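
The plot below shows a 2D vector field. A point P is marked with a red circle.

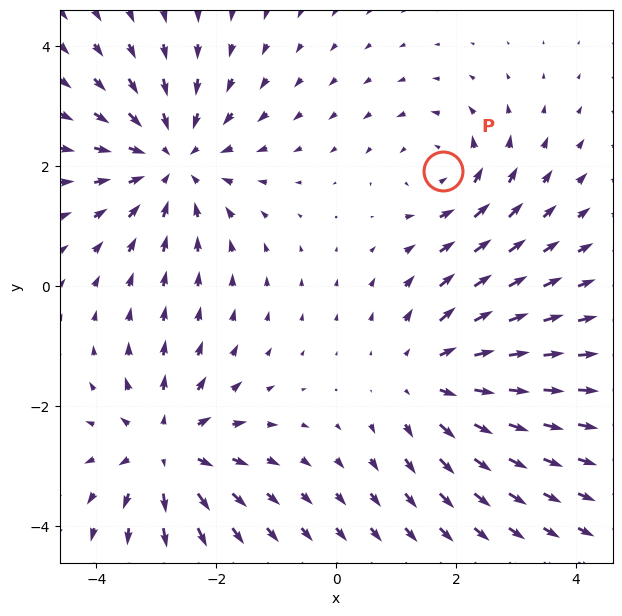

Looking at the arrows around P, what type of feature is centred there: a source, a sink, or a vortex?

At P (1.8, 1.9) the arrows circulate counterclockwise. Divergence ≈0, curl about +3 — near-zero divergence with nonzero curl is a vortex.

vortex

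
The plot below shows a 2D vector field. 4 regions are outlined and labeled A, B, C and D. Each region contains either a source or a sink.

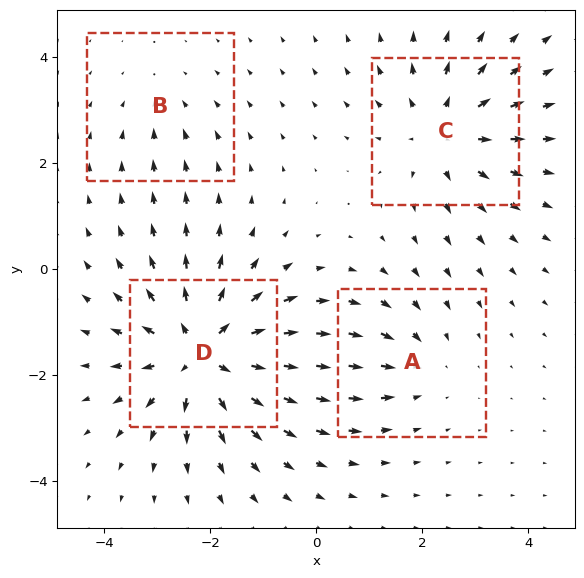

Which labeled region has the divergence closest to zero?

B

Divergence at each region's feature centre — A: about -3, B: about -2, C: about +5, D: about +7. Region B is closest to zero.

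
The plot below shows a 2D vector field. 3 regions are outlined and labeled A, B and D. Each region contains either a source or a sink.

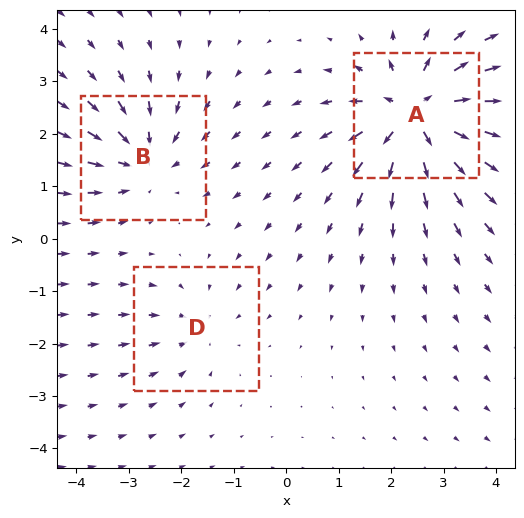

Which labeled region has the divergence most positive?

A

Divergence at each region's feature centre — A: about +6, B: about -3, D: about -2. Region A is most positive.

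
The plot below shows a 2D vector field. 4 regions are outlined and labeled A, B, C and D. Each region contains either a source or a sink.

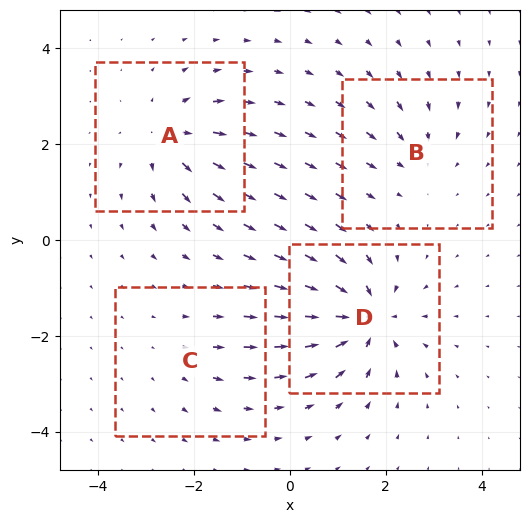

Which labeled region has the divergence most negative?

D

Divergence at each region's feature centre — A: about +5, B: about -4, C: about +2, D: about -8. Region D is most negative.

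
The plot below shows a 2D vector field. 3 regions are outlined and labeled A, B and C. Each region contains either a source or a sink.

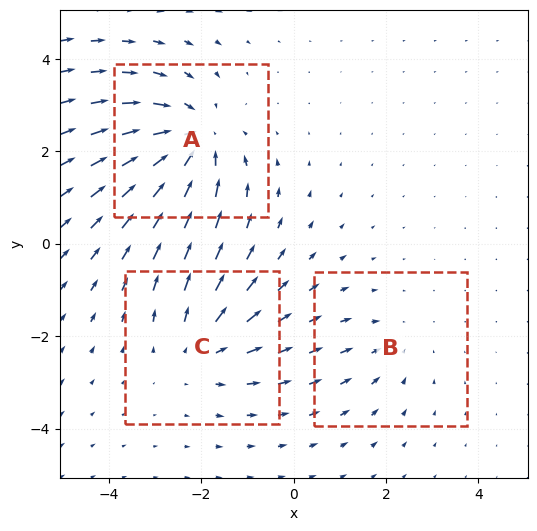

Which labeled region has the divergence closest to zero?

Divergence at each region's feature centre — A: about -4, B: about -2, C: about +3. Region B is closest to zero.

B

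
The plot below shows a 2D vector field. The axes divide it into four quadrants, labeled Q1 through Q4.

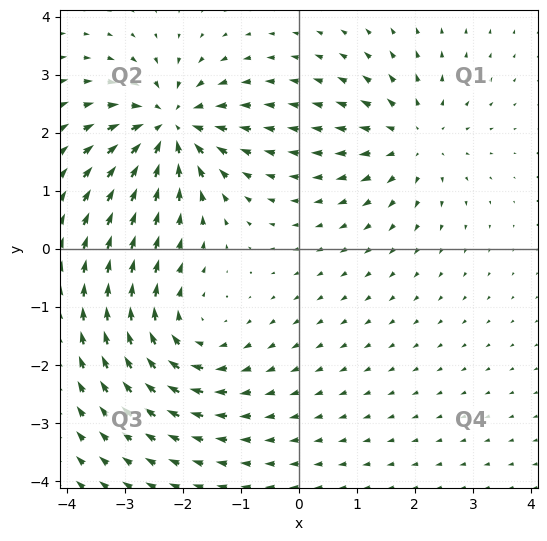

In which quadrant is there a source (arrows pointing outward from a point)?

The source sits at approximately (2.0, 1.9), which lies in quadrant Q1. The divergence there is about +4, positive as expected for a source.

Q1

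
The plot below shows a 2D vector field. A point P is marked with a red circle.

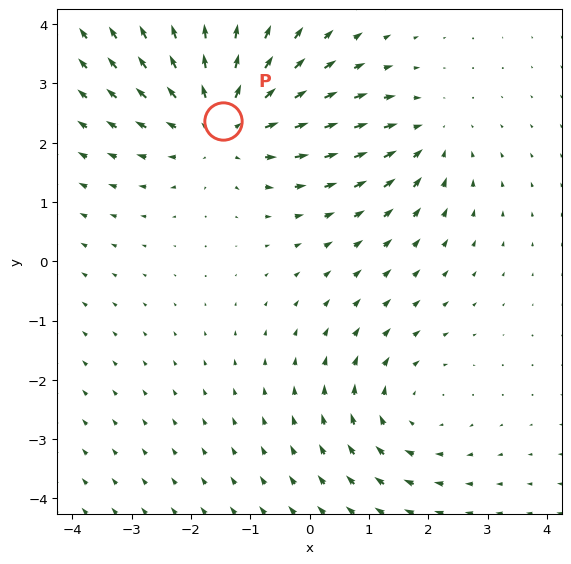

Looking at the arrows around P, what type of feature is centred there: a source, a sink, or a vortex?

source

At P (-1.5, 2.4) the arrows spread outward. Divergence about +4, curl ≈0 — positive divergence with near-zero curl is a source.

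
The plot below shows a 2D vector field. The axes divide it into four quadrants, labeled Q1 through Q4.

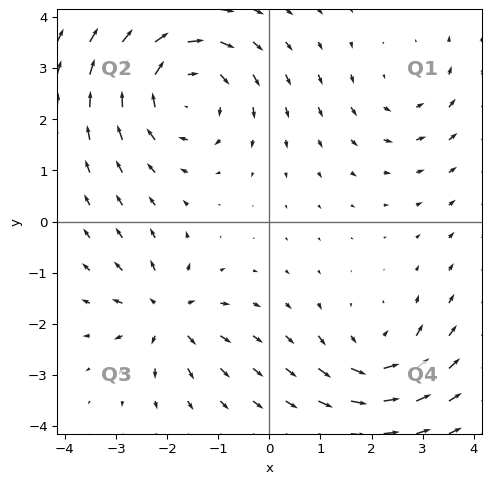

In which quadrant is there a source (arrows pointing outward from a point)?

Q3

The source sits at approximately (-2.0, -1.8), which lies in quadrant Q3. The divergence there is about +4, positive as expected for a source.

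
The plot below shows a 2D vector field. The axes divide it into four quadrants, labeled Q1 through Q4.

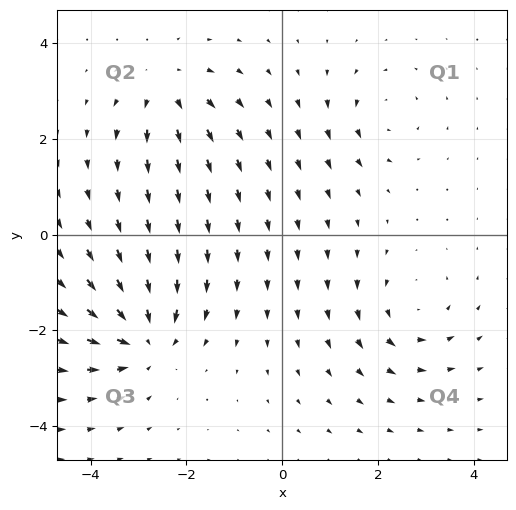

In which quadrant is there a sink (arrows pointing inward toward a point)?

Q3

The sink sits at approximately (-2.9, -2.2), which lies in quadrant Q3. The divergence there is about -6, negative as expected for a sink.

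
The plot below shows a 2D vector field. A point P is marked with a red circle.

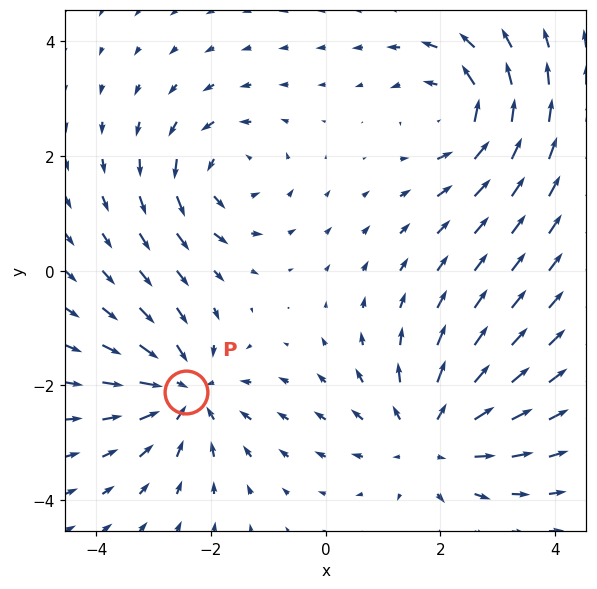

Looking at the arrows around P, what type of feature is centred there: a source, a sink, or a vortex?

sink

At P (-2.4, -2.1) the arrows converge inward. Divergence about -5, curl ≈0 — negative divergence with near-zero curl is a sink.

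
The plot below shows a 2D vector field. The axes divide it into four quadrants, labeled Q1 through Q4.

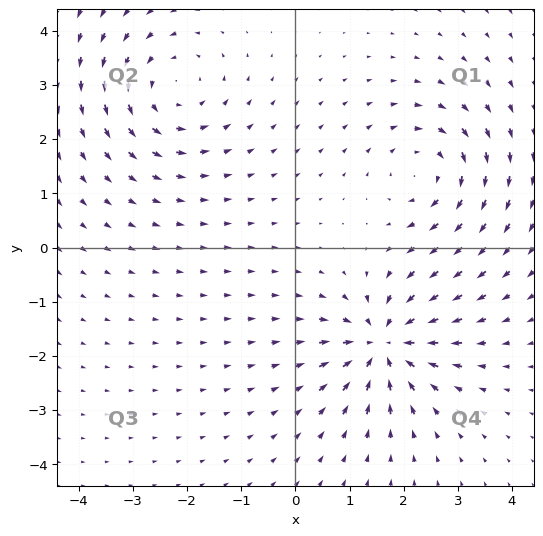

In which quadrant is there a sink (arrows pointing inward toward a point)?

Q4

The sink sits at approximately (1.6, -1.8), which lies in quadrant Q4. The divergence there is about -7, negative as expected for a sink.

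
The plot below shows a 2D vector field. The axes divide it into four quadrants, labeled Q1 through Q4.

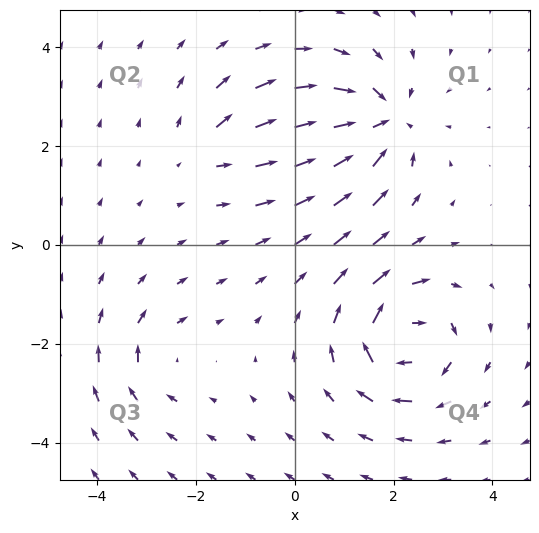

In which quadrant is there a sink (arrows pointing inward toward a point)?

Q1

The sink sits at approximately (1.7, 2.5), which lies in quadrant Q1. The divergence there is about -6, negative as expected for a sink.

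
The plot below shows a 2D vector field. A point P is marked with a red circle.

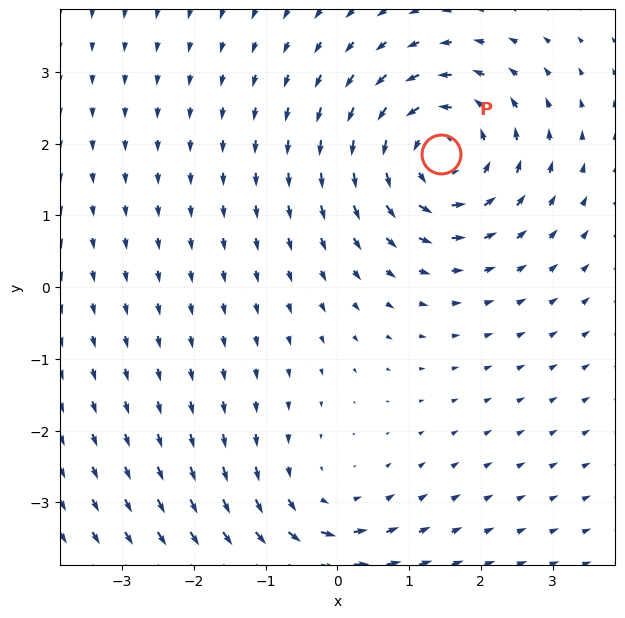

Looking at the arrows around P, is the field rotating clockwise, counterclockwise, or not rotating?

Near P at (1.4, 1.9) the arrows circulate counterclockwise. The curl (z-component) there is about +4; positive curl means counterclockwise rotation.

counterclockwise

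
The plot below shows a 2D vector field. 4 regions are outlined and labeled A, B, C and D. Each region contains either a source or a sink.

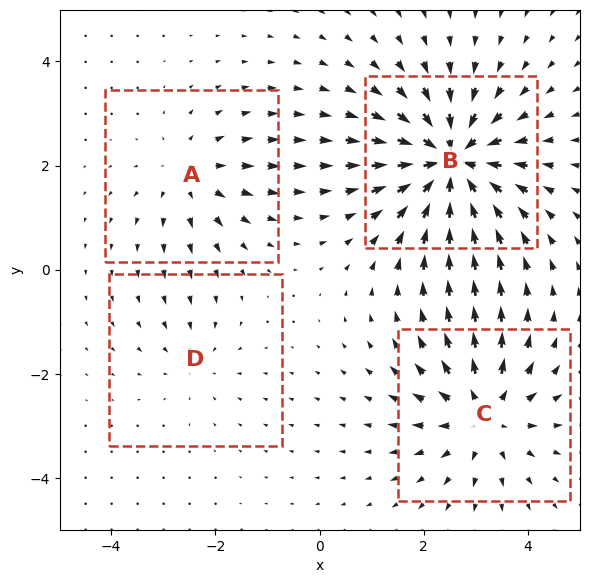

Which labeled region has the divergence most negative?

B

Divergence at each region's feature centre — A: about +3, B: about -7, C: about +5, D: about -2. Region B is most negative.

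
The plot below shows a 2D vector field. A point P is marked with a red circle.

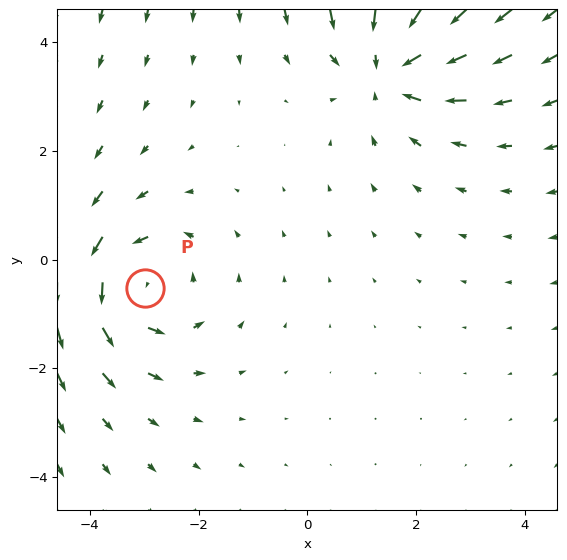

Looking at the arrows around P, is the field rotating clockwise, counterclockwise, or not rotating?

counterclockwise

Near P at (-3.0, -0.5) the arrows circulate counterclockwise. The curl (z-component) there is about +3; positive curl means counterclockwise rotation.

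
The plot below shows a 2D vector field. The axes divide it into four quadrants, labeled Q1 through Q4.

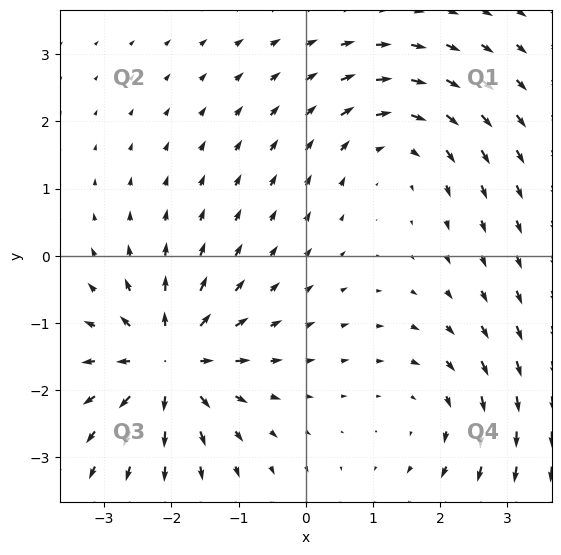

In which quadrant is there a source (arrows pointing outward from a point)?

The source sits at approximately (-2.0, -1.6), which lies in quadrant Q3. The divergence there is about +6, positive as expected for a source.

Q3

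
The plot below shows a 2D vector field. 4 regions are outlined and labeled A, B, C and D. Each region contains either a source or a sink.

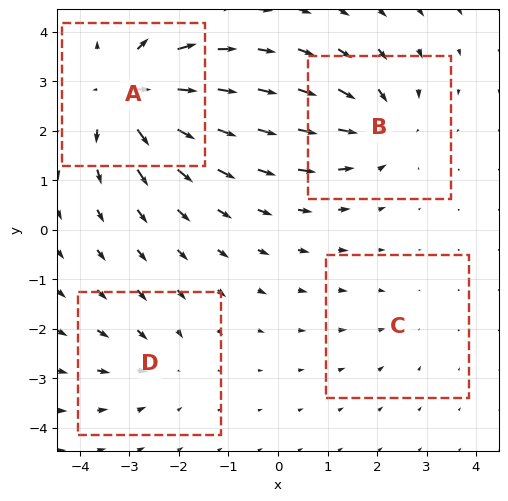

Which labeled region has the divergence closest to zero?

Divergence at each region's feature centre — A: about +7, B: about -5, C: about -2, D: about -3. Region C is closest to zero.

C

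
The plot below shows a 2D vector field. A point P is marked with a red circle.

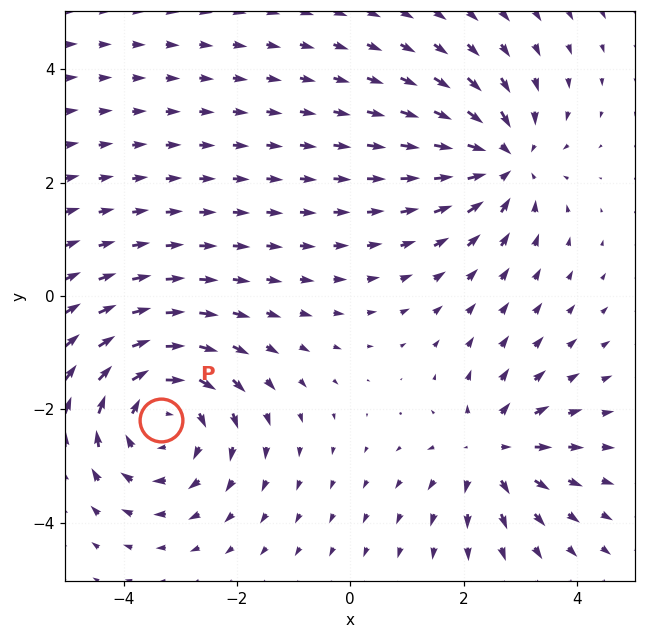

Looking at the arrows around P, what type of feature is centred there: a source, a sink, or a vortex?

vortex

At P (-3.3, -2.2) the arrows circulate clockwise. Divergence ≈0, curl about -4 — near-zero divergence with nonzero curl is a vortex.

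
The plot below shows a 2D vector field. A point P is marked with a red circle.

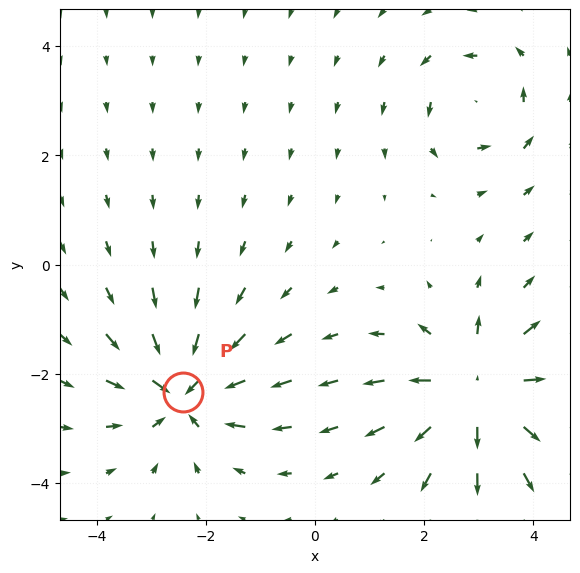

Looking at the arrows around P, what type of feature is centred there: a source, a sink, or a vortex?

sink

At P (-2.4, -2.3) the arrows converge inward. Divergence about -5, curl ≈0 — negative divergence with near-zero curl is a sink.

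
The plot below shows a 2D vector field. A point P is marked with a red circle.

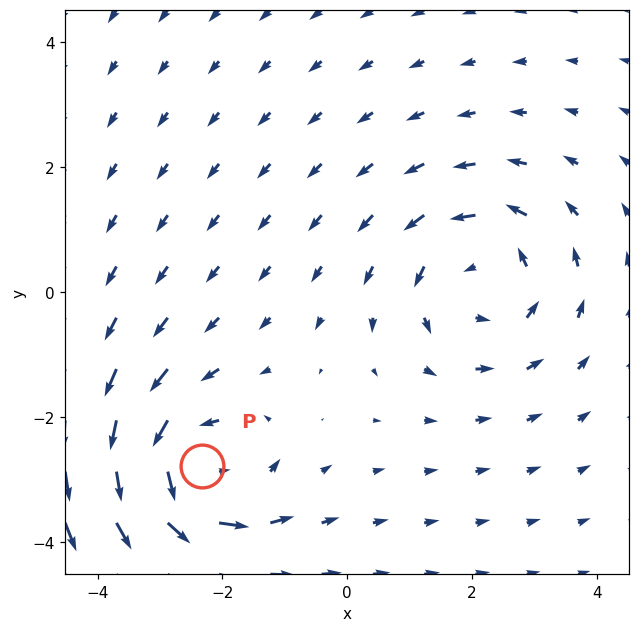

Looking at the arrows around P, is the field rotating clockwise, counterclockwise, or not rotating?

counterclockwise

Near P at (-2.3, -2.8) the arrows circulate counterclockwise. The curl (z-component) there is about +5; positive curl means counterclockwise rotation.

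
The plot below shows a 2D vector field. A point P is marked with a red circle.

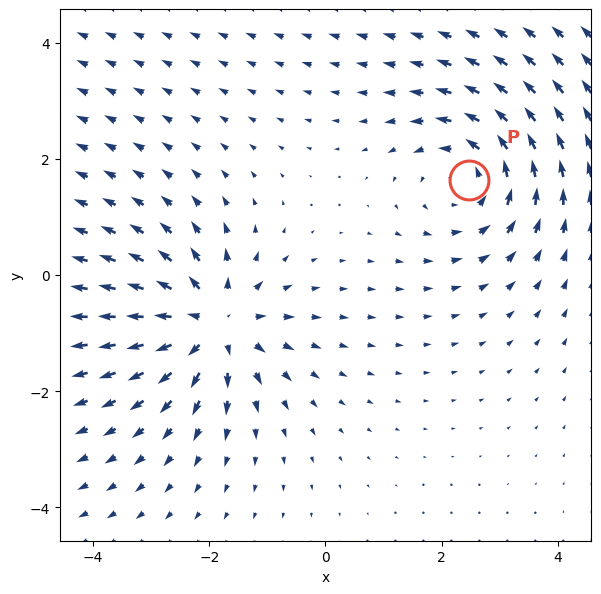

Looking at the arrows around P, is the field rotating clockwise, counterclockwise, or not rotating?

Near P at (2.5, 1.6) the arrows circulate counterclockwise. The curl (z-component) there is about +3; positive curl means counterclockwise rotation.

counterclockwise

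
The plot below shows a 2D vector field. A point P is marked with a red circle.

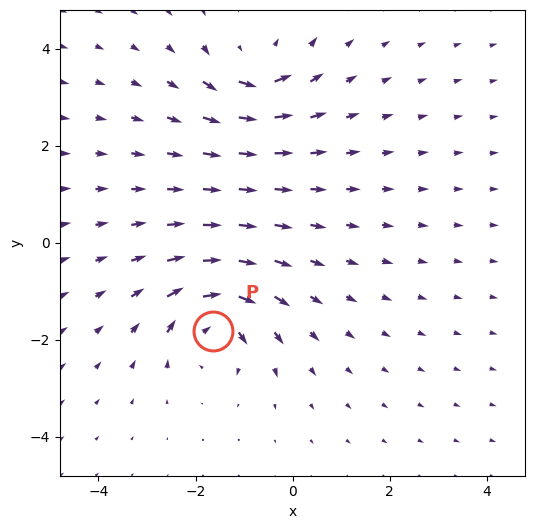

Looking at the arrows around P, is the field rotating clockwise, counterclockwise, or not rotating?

Near P at (-1.6, -1.8) the arrows circulate clockwise. The curl (z-component) there is about -5; negative curl means clockwise rotation.

clockwise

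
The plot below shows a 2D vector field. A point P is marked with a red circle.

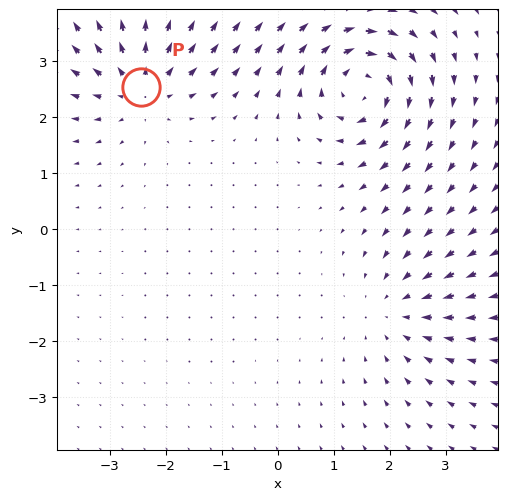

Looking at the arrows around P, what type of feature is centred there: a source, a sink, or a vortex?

At P (-2.4, 2.6) the arrows spread outward. Divergence about +4, curl ≈0 — positive divergence with near-zero curl is a source.

source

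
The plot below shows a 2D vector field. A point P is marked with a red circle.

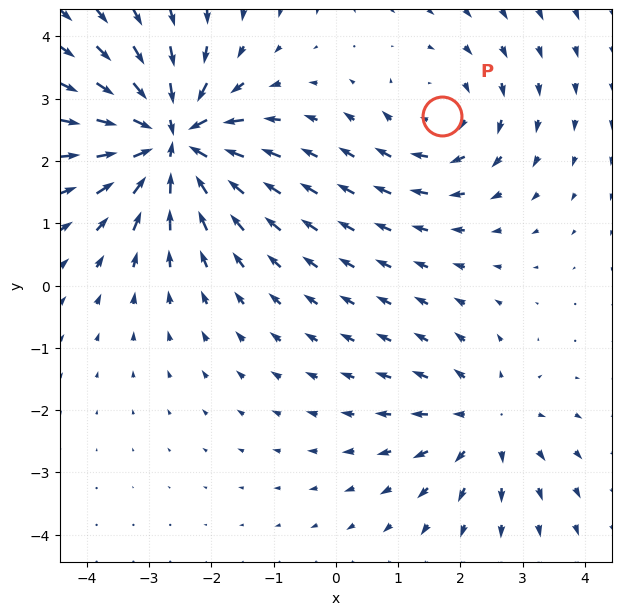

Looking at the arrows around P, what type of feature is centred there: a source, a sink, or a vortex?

vortex

At P (1.7, 2.7) the arrows circulate clockwise. Divergence ≈0, curl about -3 — near-zero divergence with nonzero curl is a vortex.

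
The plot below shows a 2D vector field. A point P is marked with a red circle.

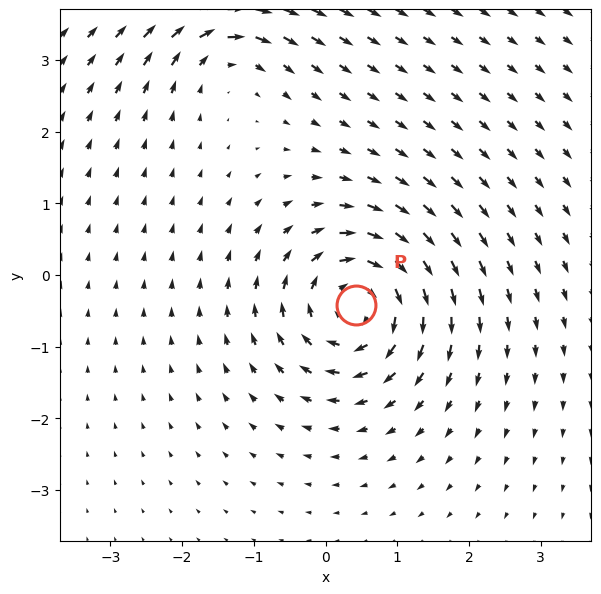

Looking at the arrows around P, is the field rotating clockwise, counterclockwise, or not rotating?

Near P at (0.4, -0.4) the arrows circulate clockwise. The curl (z-component) there is about -6; negative curl means clockwise rotation.

clockwise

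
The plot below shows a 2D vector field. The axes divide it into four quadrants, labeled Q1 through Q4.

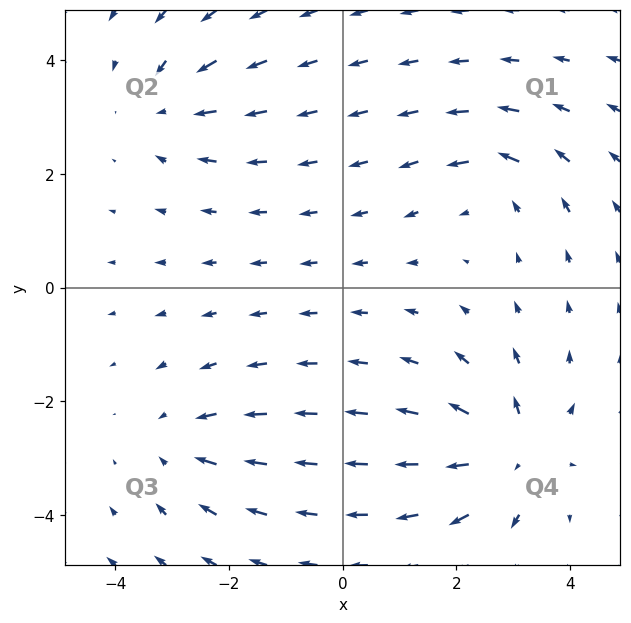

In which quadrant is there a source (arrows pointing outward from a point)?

Q4

The source sits at approximately (3.0, -2.9), which lies in quadrant Q4. The divergence there is about +6, positive as expected for a source.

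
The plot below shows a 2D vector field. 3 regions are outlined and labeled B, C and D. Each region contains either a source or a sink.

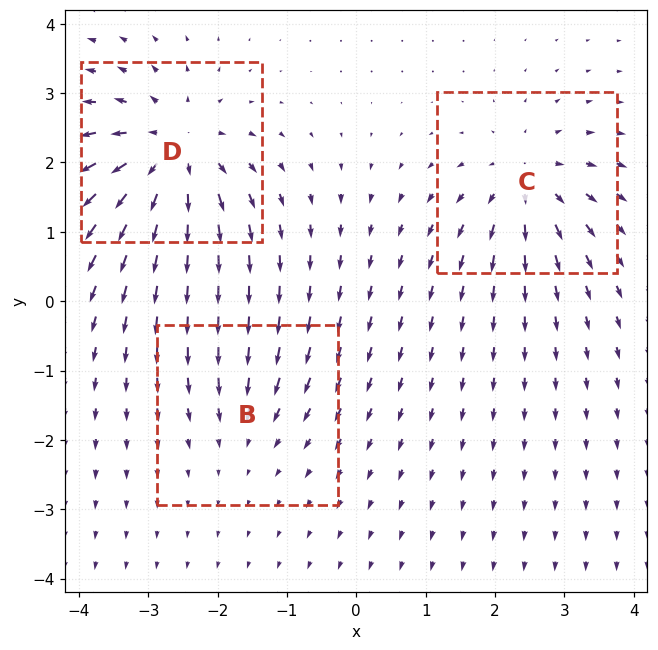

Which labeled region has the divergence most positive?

D

Divergence at each region's feature centre — B: about -2, C: about +4, D: about +6. Region D is most positive.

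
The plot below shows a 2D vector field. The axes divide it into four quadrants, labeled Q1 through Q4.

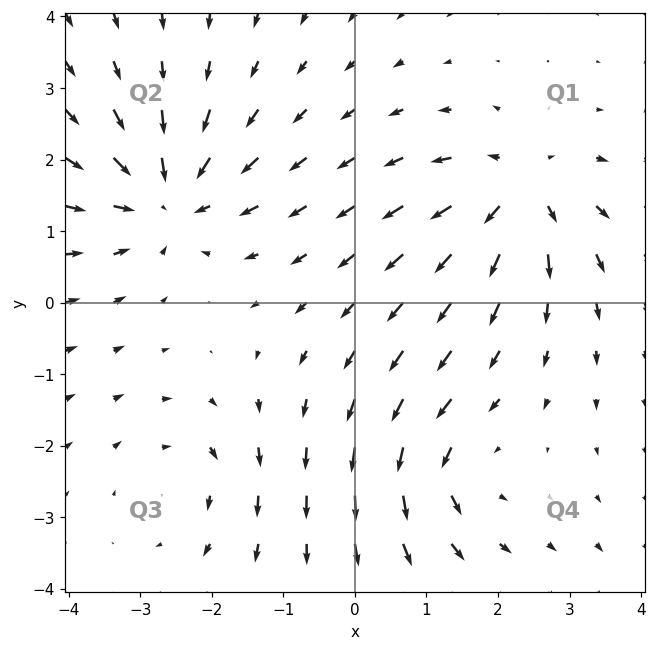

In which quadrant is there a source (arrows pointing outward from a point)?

The source sits at approximately (2.3, 1.5), which lies in quadrant Q1. The divergence there is about +5, positive as expected for a source.

Q1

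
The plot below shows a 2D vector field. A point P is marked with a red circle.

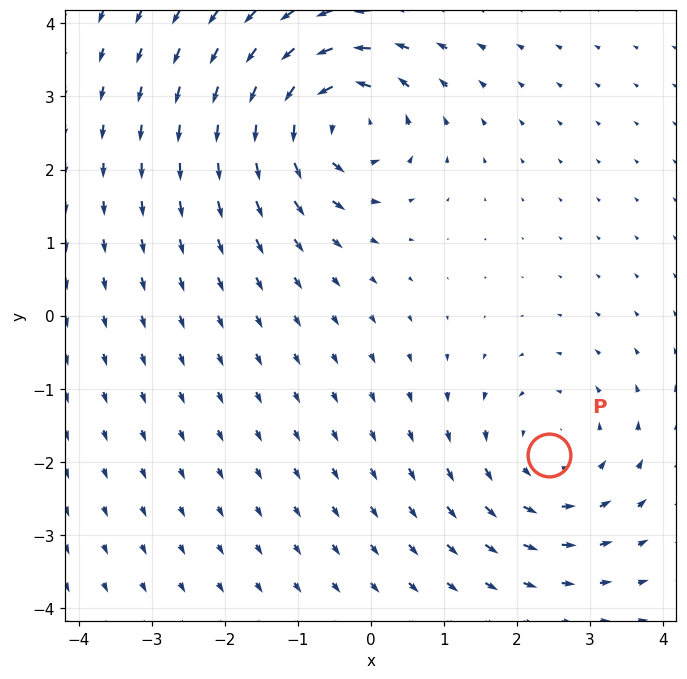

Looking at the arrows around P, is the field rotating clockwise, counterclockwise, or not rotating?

Near P at (2.4, -1.9) the arrows circulate counterclockwise. The curl (z-component) there is about +3; positive curl means counterclockwise rotation.

counterclockwise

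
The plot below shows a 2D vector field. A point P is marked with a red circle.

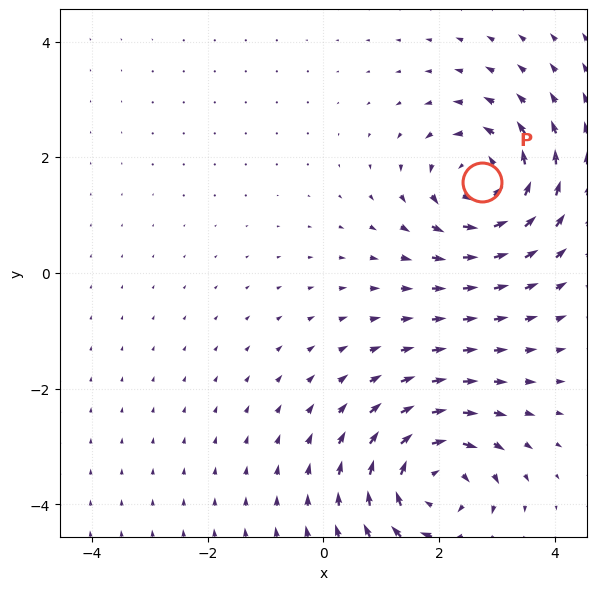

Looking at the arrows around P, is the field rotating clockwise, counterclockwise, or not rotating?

Near P at (2.7, 1.6) the arrows circulate counterclockwise. The curl (z-component) there is about +5; positive curl means counterclockwise rotation.

counterclockwise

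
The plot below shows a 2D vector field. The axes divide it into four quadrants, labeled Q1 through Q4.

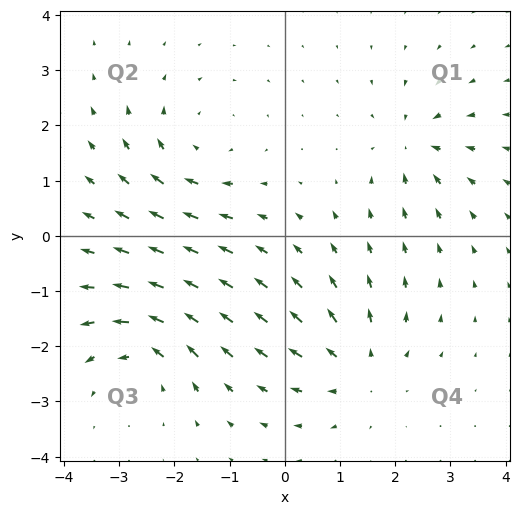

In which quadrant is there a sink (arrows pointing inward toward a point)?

The sink sits at approximately (2.3, 1.6), which lies in quadrant Q1. The divergence there is about -4, negative as expected for a sink.

Q1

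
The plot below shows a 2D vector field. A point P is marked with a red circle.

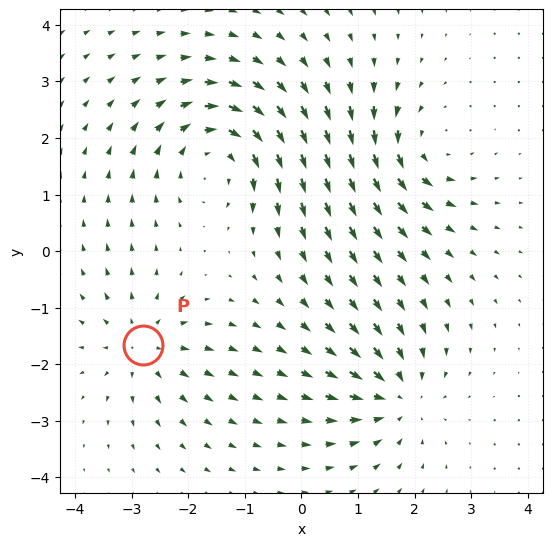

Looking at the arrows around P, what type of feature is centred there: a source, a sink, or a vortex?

At P (-2.8, -1.7) the arrows spread outward. Divergence about +3, curl ≈0 — positive divergence with near-zero curl is a source.

source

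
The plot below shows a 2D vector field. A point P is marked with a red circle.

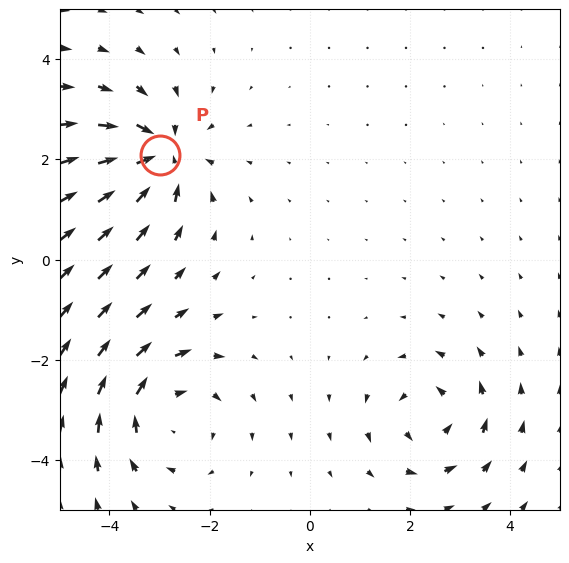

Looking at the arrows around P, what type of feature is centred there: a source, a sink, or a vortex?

At P (-3.0, 2.1) the arrows converge inward. Divergence about -6, curl ≈0 — negative divergence with near-zero curl is a sink.

sink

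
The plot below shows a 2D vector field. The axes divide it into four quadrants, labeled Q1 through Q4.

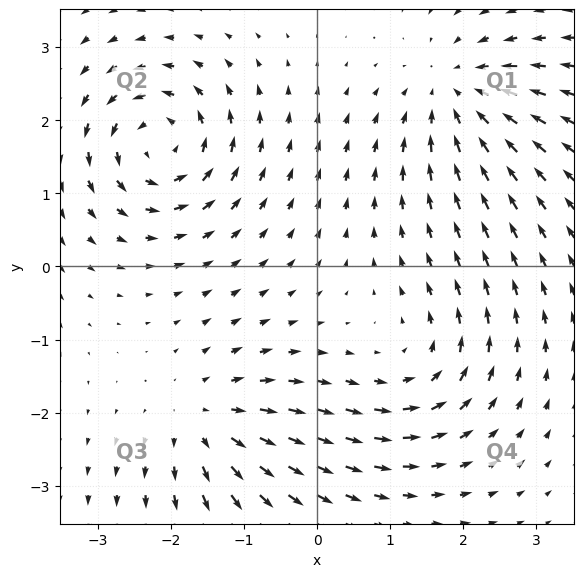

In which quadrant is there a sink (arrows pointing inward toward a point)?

Q1

The sink sits at approximately (1.9, 2.4), which lies in quadrant Q1. The divergence there is about -4, negative as expected for a sink.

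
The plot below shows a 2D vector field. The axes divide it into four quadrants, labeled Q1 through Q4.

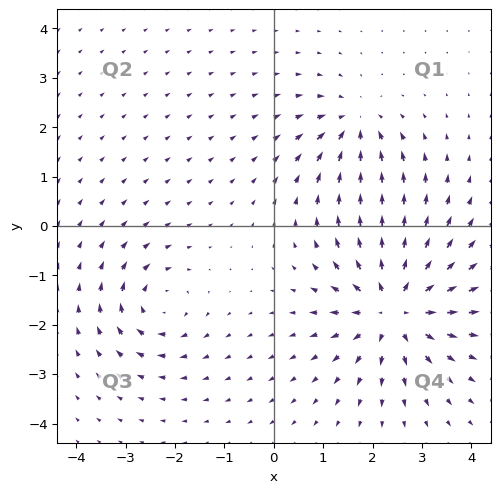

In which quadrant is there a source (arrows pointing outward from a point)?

The source sits at approximately (2.4, -1.7), which lies in quadrant Q4. The divergence there is about +5, positive as expected for a source.

Q4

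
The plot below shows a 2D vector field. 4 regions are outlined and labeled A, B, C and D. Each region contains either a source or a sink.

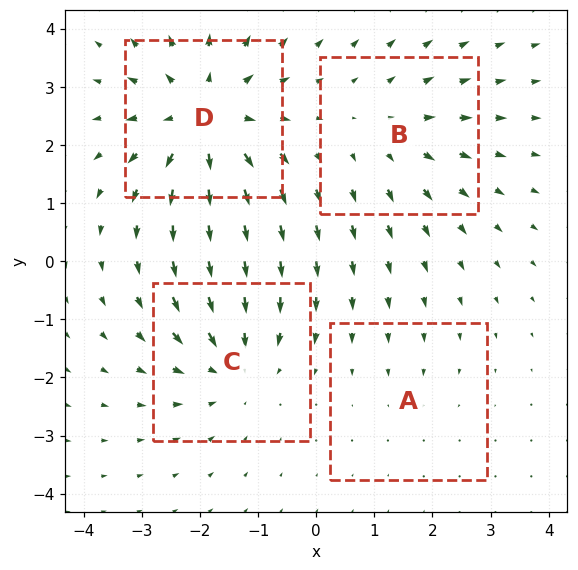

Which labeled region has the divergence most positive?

Divergence at each region's feature centre — A: about -2, B: about +3, C: about -4, D: about +6. Region D is most positive.

D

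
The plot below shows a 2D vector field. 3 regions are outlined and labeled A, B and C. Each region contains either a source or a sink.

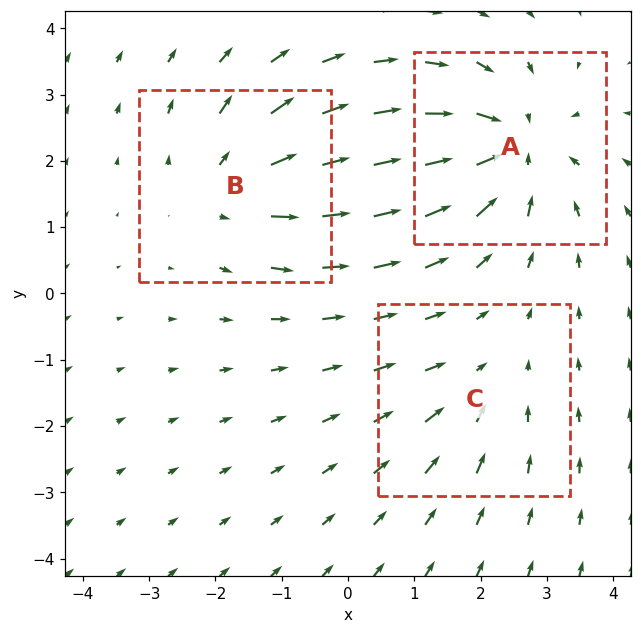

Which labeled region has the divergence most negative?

Divergence at each region's feature centre — A: about -4, B: about +3, C: about -2. Region A is most negative.

A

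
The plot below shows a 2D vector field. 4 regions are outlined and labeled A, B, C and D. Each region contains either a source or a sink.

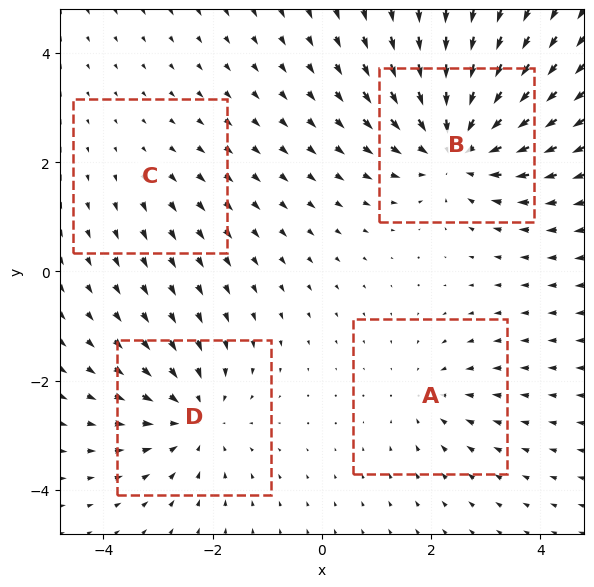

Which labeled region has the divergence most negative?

Divergence at each region's feature centre — A: about -3, B: about -6, C: about +2, D: about -4. Region B is most negative.

B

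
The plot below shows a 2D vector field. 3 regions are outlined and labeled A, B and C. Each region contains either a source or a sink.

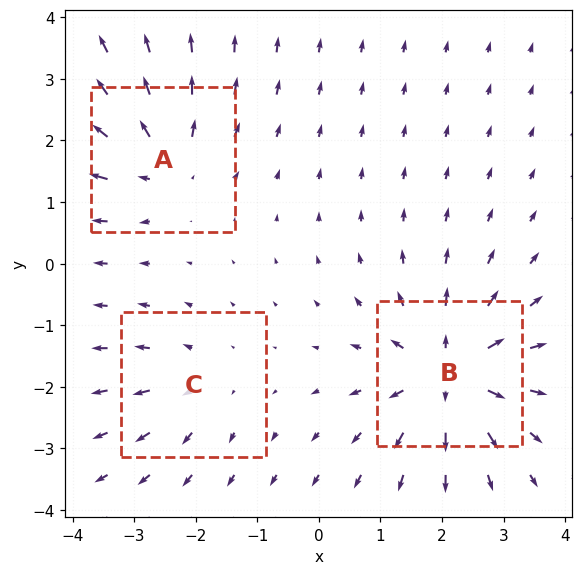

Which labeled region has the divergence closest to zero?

Divergence at each region's feature centre — A: about +4, B: about +6, C: about +2. Region C is closest to zero.

C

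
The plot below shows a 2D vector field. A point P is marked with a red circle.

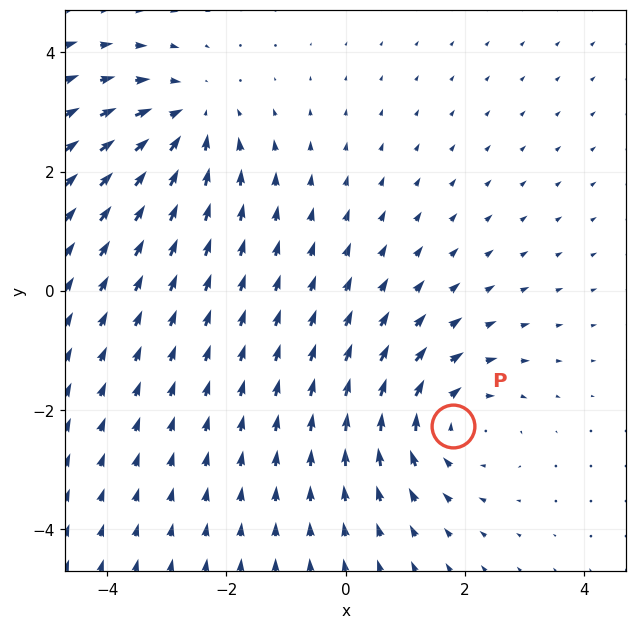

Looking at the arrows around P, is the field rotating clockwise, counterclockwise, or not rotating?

Near P at (1.8, -2.3) the arrows circulate clockwise. The curl (z-component) there is about -3; negative curl means clockwise rotation.

clockwise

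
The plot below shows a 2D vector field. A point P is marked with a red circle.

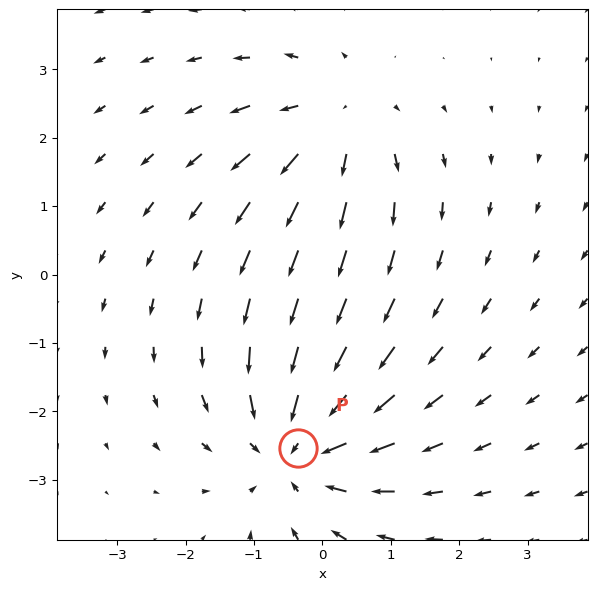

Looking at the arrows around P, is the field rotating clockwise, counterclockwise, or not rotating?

not rotating

Near P at (-0.4, -2.5) the arrows show no circulation. The curl there is ≈0.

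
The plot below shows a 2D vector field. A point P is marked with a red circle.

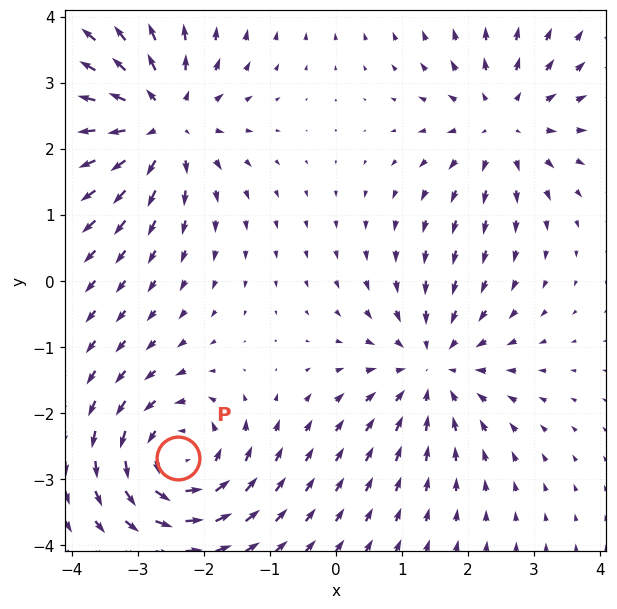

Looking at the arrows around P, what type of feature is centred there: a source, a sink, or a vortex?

vortex

At P (-2.4, -2.7) the arrows circulate counterclockwise. Divergence ≈0, curl about +6 — near-zero divergence with nonzero curl is a vortex.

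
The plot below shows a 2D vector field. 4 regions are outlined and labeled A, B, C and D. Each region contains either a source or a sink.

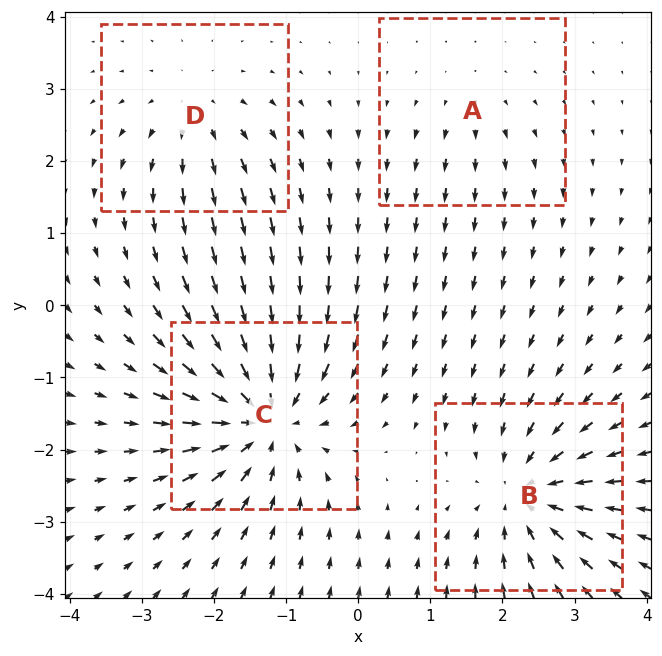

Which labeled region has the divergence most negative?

C

Divergence at each region's feature centre — A: about +2, B: about -5, C: about -7, D: about +3. Region C is most negative.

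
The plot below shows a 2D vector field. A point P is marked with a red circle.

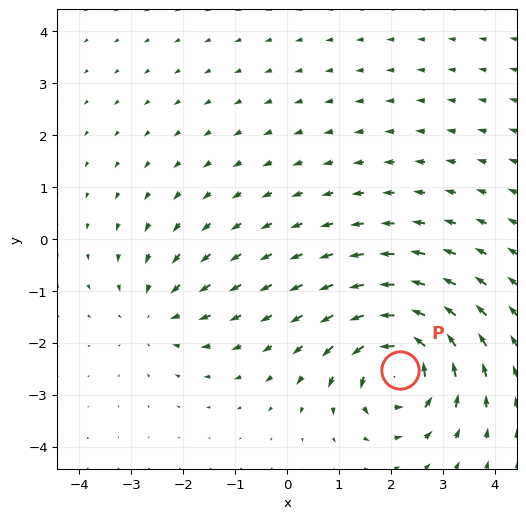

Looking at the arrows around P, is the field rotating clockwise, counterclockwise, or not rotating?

counterclockwise

Near P at (2.2, -2.5) the arrows circulate counterclockwise. The curl (z-component) there is about +7; positive curl means counterclockwise rotation.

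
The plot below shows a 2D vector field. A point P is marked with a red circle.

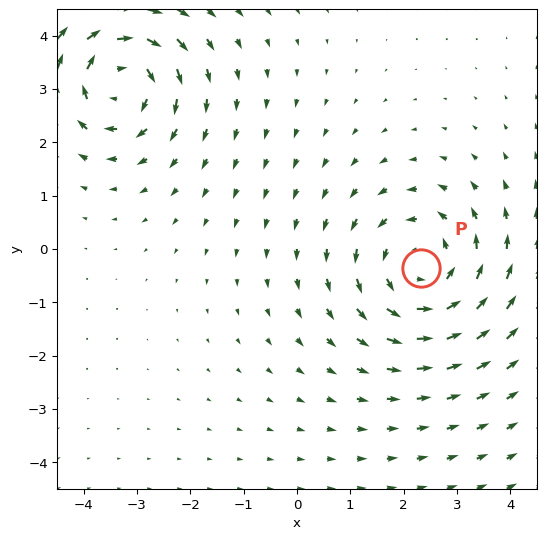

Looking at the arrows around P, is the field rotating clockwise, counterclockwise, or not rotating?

counterclockwise

Near P at (2.3, -0.4) the arrows circulate counterclockwise. The curl (z-component) there is about +4; positive curl means counterclockwise rotation.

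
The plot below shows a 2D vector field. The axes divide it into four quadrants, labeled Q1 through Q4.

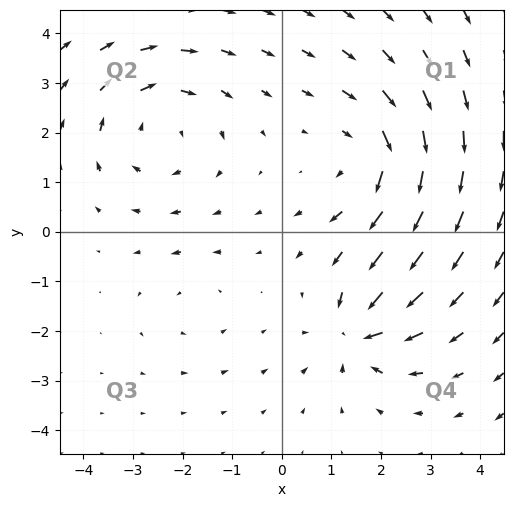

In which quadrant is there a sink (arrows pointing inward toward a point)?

Q4

The sink sits at approximately (1.6, -2.0), which lies in quadrant Q4. The divergence there is about -6, negative as expected for a sink.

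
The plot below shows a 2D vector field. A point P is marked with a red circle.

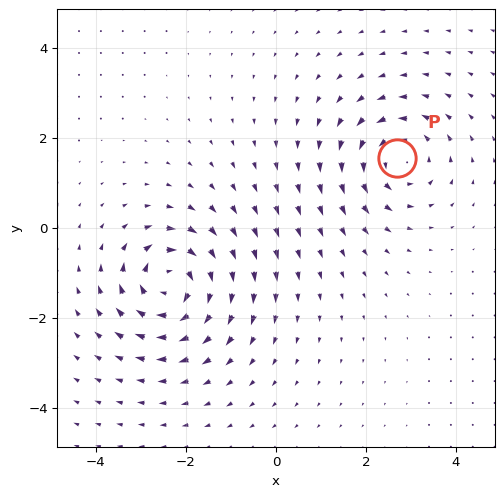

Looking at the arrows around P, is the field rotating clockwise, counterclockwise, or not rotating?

Near P at (2.7, 1.6) the arrows circulate counterclockwise. The curl (z-component) there is about +4; positive curl means counterclockwise rotation.

counterclockwise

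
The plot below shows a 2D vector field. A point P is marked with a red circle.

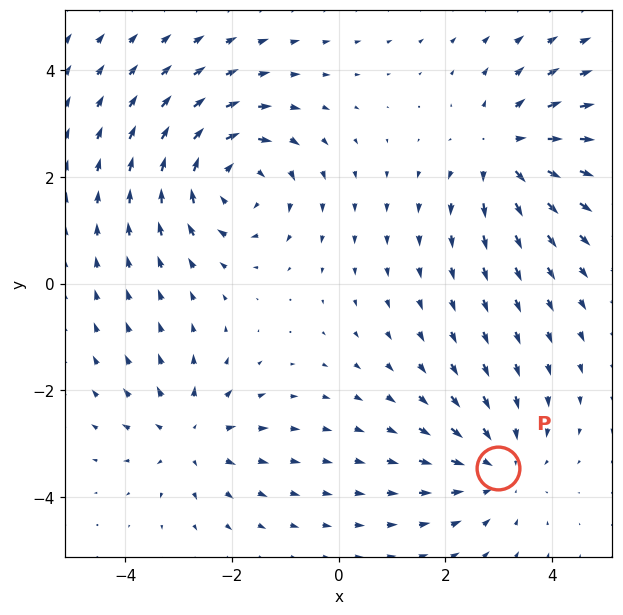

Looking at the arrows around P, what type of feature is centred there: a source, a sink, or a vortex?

sink

At P (3.0, -3.4) the arrows converge inward. Divergence about -3, curl ≈0 — negative divergence with near-zero curl is a sink.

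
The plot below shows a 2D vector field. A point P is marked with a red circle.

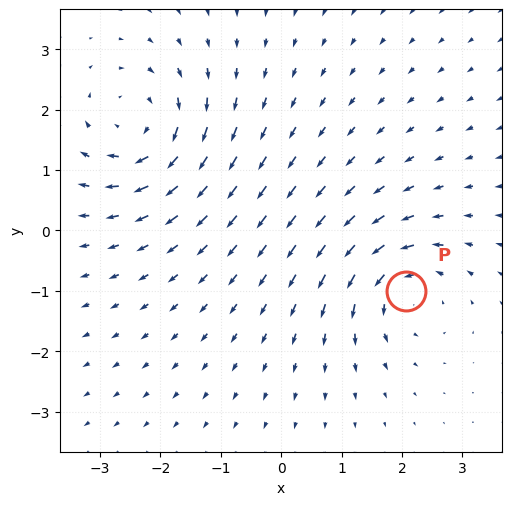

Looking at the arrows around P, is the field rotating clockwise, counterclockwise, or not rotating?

Near P at (2.1, -1.0) the arrows circulate counterclockwise. The curl (z-component) there is about +4; positive curl means counterclockwise rotation.

counterclockwise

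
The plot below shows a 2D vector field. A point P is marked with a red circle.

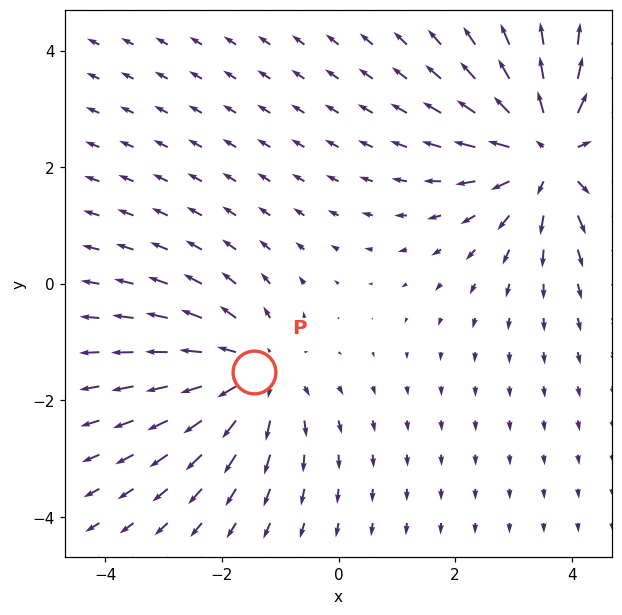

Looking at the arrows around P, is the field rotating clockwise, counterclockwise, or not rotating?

not rotating

Near P at (-1.4, -1.5) the arrows show no circulation. The curl there is ≈0.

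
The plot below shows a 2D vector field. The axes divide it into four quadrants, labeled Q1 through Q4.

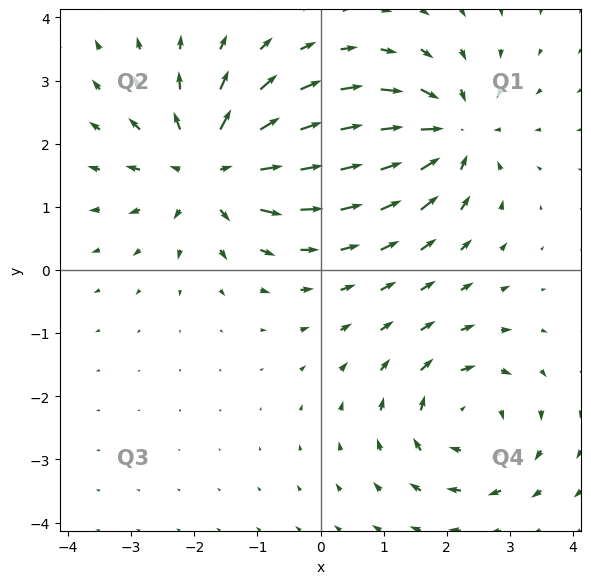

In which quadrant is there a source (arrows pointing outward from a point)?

Q2

The source sits at approximately (-1.7, 1.6), which lies in quadrant Q2. The divergence there is about +5, positive as expected for a source.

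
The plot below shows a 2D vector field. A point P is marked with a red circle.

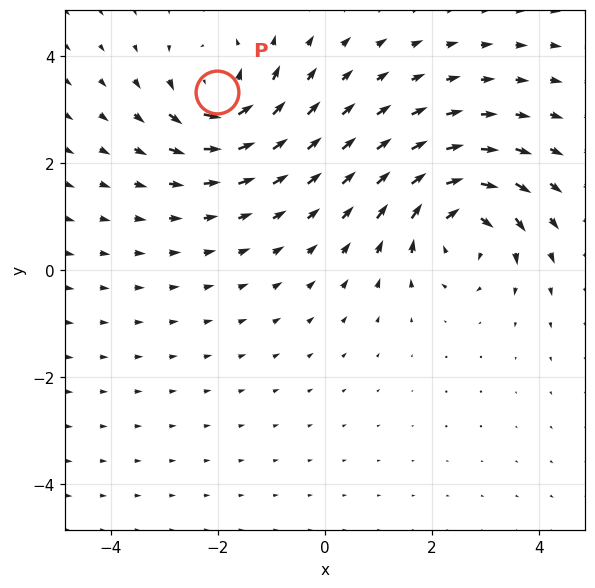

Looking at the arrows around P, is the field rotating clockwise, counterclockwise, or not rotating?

counterclockwise

Near P at (-2.0, 3.3) the arrows circulate counterclockwise. The curl (z-component) there is about +6; positive curl means counterclockwise rotation.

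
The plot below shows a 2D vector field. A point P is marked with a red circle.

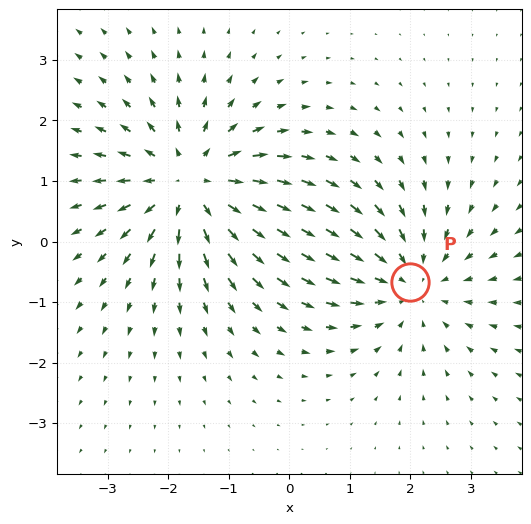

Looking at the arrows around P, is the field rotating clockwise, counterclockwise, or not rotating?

not rotating

Near P at (2.0, -0.7) the arrows show no circulation. The curl there is ≈0.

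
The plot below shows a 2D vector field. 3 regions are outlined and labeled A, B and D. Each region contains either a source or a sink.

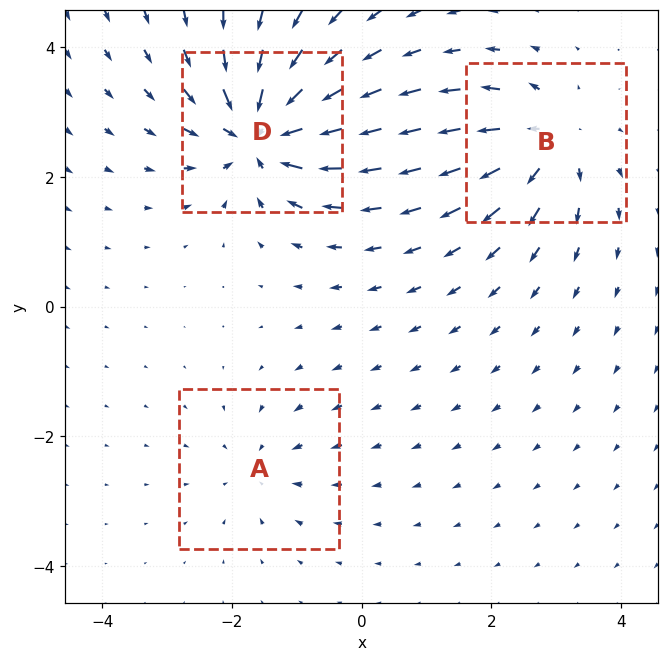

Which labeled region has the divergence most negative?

D

Divergence at each region's feature centre — A: about -2, B: about +4, D: about -6. Region D is most negative.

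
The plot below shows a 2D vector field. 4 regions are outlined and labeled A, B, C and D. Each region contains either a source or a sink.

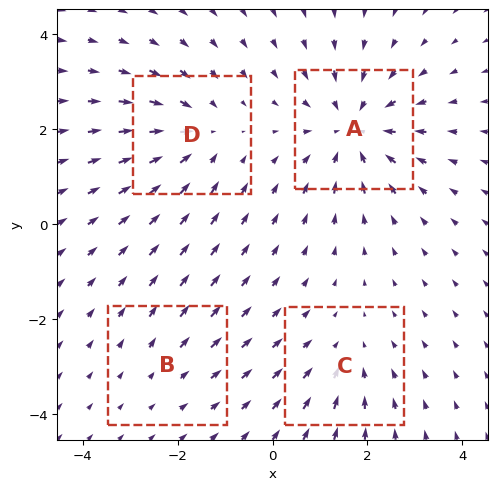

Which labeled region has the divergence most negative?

Divergence at each region's feature centre — A: about -6, B: about +2, C: about -3, D: about -4. Region A is most negative.

A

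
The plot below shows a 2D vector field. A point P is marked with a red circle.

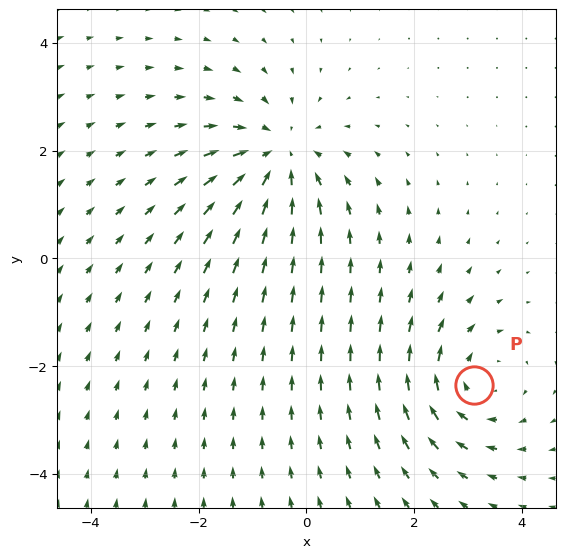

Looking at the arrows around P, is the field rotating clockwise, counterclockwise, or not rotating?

clockwise

Near P at (3.1, -2.3) the arrows circulate clockwise. The curl (z-component) there is about -3; negative curl means clockwise rotation.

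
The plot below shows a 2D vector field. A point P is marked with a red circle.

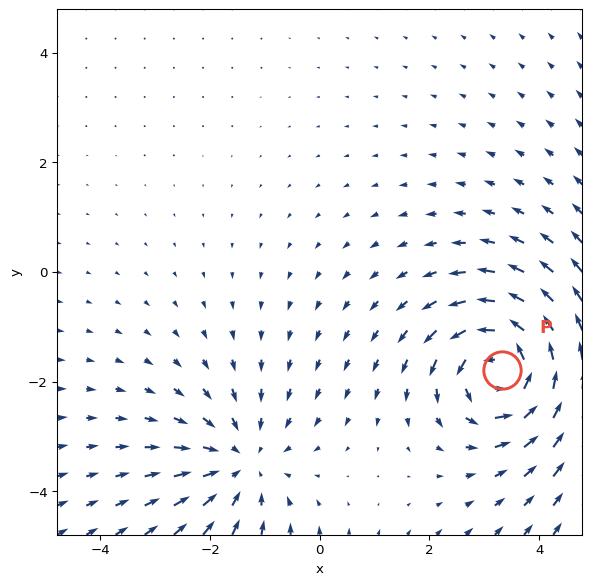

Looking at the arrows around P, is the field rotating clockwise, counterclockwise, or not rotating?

Near P at (3.3, -1.8) the arrows circulate counterclockwise. The curl (z-component) there is about +5; positive curl means counterclockwise rotation.

counterclockwise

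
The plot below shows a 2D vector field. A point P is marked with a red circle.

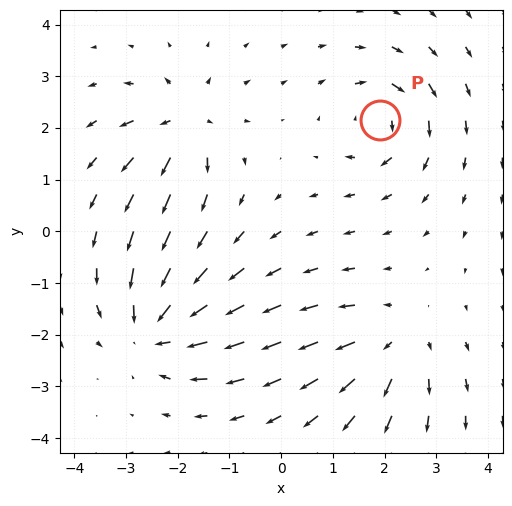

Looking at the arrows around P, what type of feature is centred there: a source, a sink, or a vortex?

At P (1.9, 2.1) the arrows circulate clockwise. Divergence ≈0, curl about -5 — near-zero divergence with nonzero curl is a vortex.

vortex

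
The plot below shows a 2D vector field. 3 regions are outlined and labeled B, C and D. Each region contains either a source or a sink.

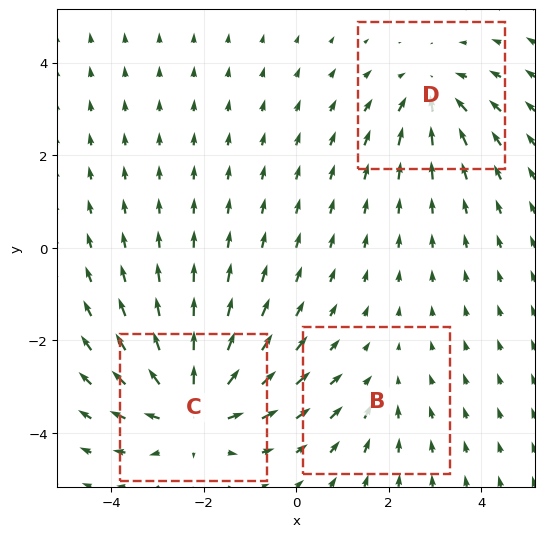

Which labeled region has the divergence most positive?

Divergence at each region's feature centre — B: about -2, C: about +5, D: about -3. Region C is most positive.

C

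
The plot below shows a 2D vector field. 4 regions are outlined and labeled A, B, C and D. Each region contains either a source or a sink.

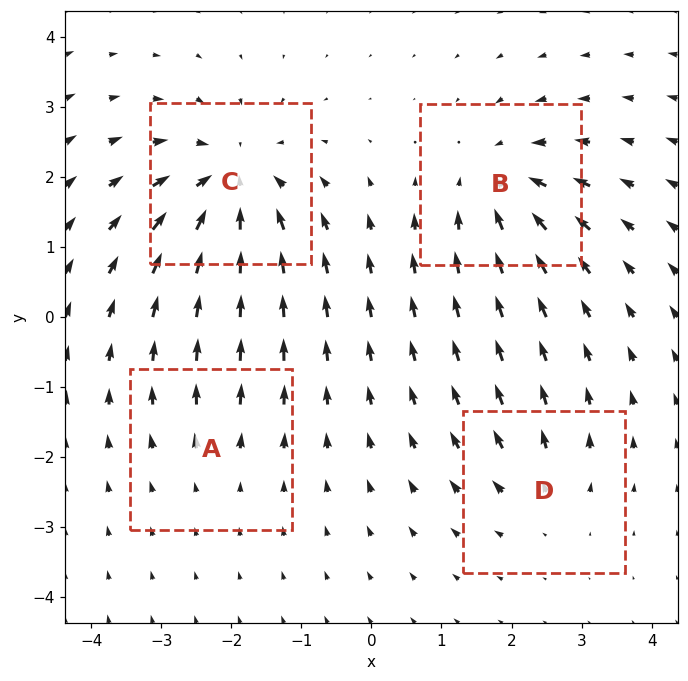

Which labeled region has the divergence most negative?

C

Divergence at each region's feature centre — A: about +2, B: about -6, C: about -8, D: about +4. Region C is most negative.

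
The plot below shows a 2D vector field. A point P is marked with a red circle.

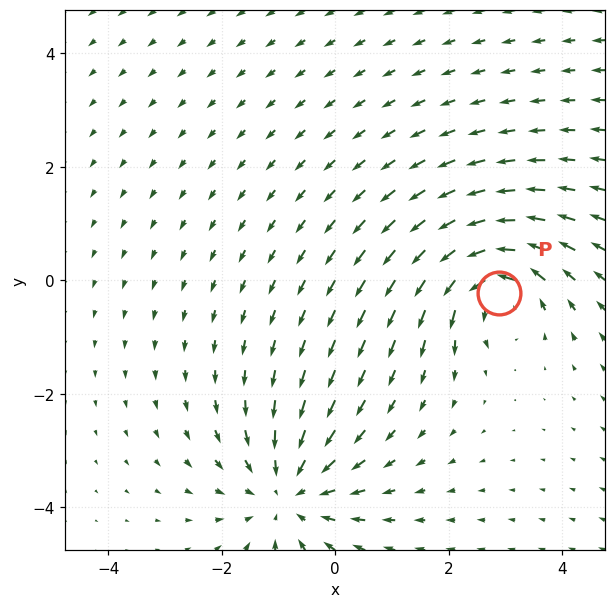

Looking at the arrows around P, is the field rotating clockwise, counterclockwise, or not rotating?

Near P at (2.9, -0.2) the arrows circulate counterclockwise. The curl (z-component) there is about +6; positive curl means counterclockwise rotation.

counterclockwise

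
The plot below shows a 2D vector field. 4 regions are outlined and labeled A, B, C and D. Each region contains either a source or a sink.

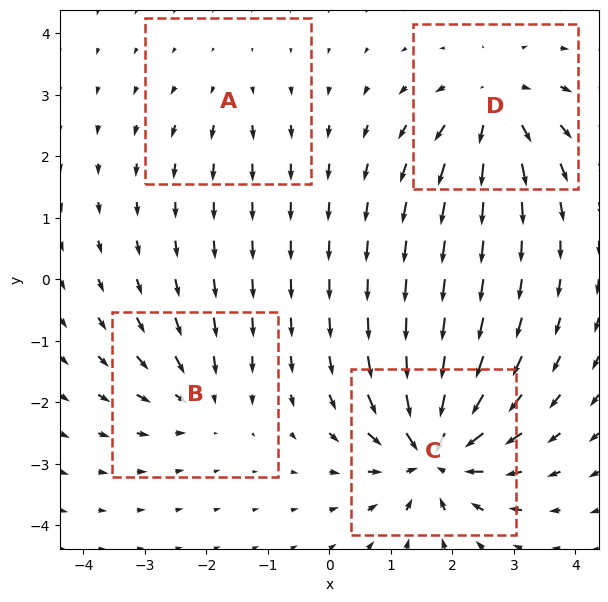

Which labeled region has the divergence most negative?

Divergence at each region's feature centre — A: about +2, B: about -4, C: about -9, D: about +6. Region C is most negative.

C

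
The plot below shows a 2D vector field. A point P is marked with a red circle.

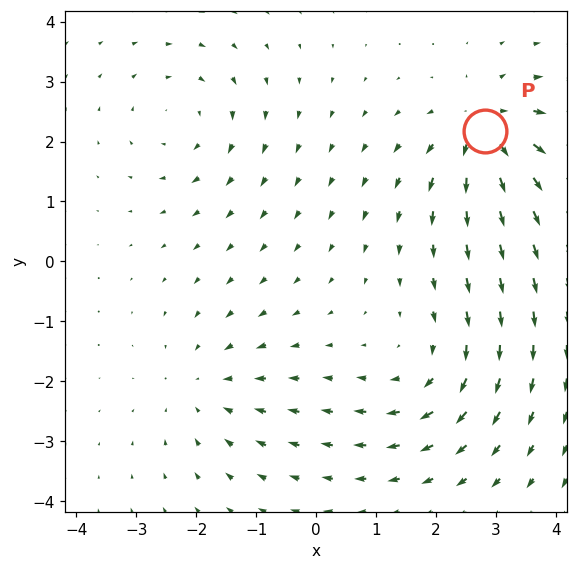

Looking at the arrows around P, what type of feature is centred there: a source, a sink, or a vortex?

source

At P (2.8, 2.2) the arrows spread outward. Divergence about +6, curl ≈0 — positive divergence with near-zero curl is a source.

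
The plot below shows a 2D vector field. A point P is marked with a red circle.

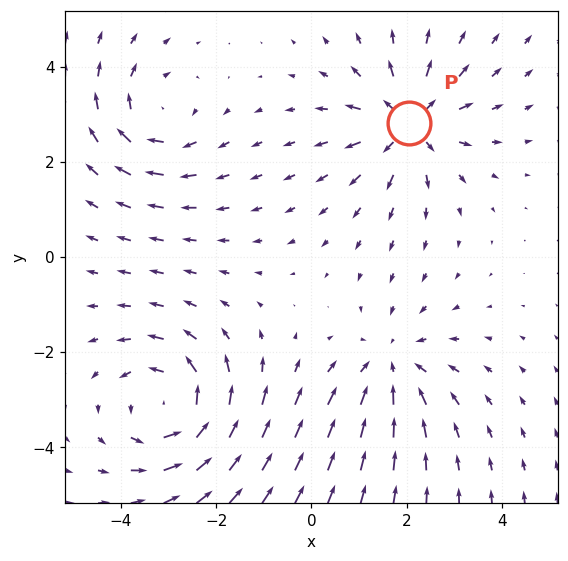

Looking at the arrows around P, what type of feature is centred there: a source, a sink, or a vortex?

source

At P (2.1, 2.8) the arrows spread outward. Divergence about +5, curl ≈0 — positive divergence with near-zero curl is a source.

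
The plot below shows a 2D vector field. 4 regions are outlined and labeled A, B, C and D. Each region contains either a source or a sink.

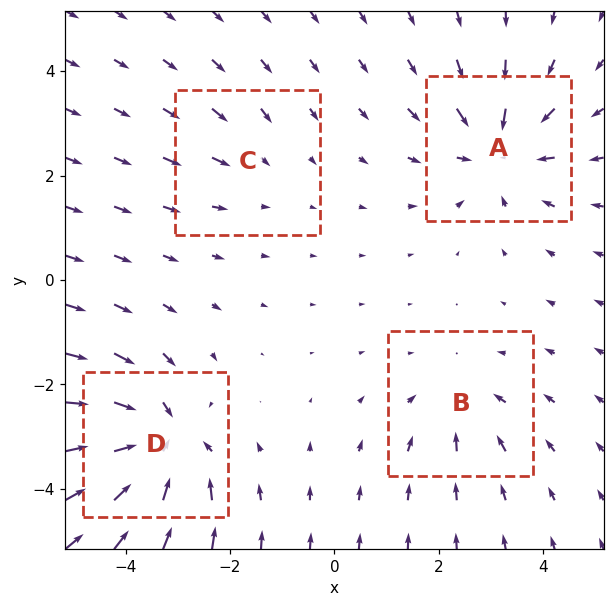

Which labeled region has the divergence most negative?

Divergence at each region's feature centre — A: about -5, B: about -3, C: about -2, D: about -6. Region D is most negative.

D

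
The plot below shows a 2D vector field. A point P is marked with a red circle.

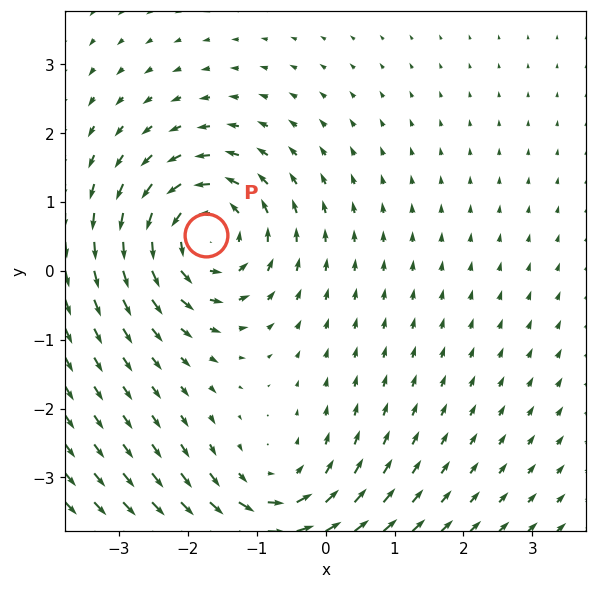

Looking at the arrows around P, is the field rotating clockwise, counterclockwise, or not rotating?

Near P at (-1.7, 0.5) the arrows circulate counterclockwise. The curl (z-component) there is about +6; positive curl means counterclockwise rotation.

counterclockwise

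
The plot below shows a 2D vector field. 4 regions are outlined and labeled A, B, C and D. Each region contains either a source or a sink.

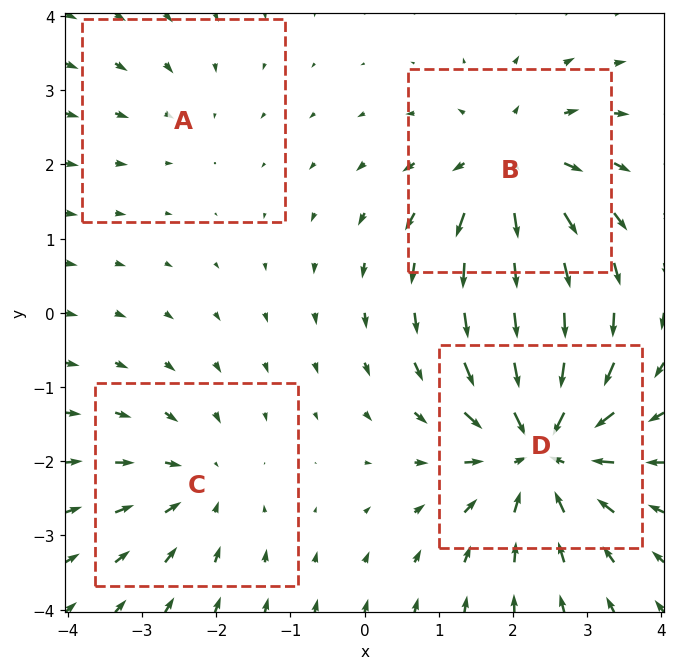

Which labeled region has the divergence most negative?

Divergence at each region's feature centre — A: about -2, B: about +5, C: about -3, D: about -7. Region D is most negative.

D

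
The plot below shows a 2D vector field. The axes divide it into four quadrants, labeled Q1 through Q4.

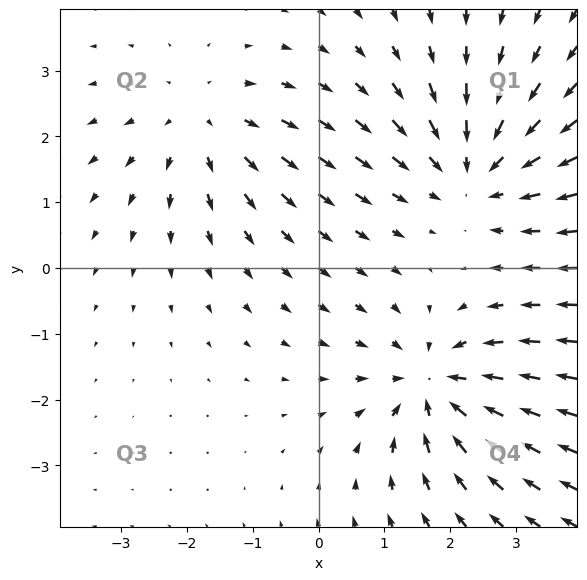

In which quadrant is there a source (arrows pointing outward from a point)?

The source sits at approximately (-1.8, 2.2), which lies in quadrant Q2. The divergence there is about +3, positive as expected for a source.

Q2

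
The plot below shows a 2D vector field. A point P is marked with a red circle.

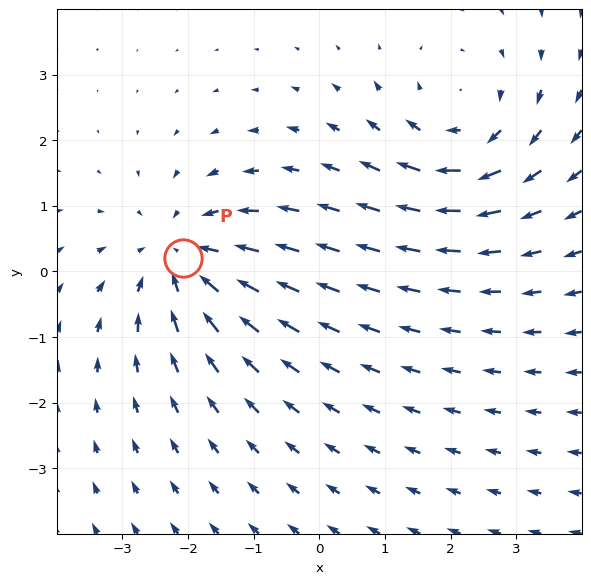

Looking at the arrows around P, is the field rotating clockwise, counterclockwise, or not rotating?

not rotating

Near P at (-2.1, 0.2) the arrows show no circulation. The curl there is ≈0.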